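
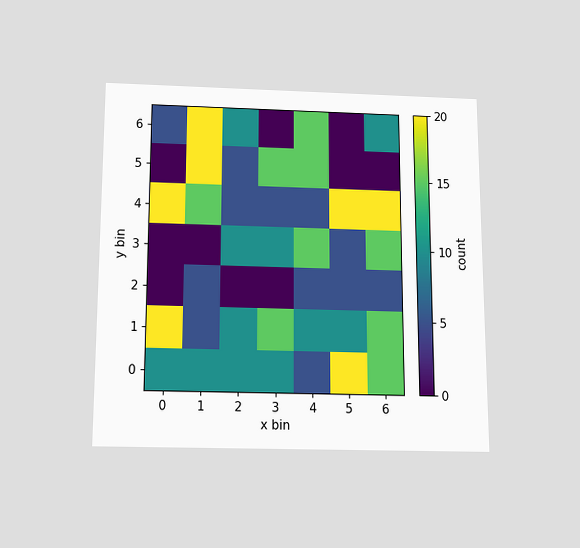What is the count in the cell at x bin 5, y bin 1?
10

The chart is viewed slightly from below. Matching the cell (5, 1) against the colorbar gives 10.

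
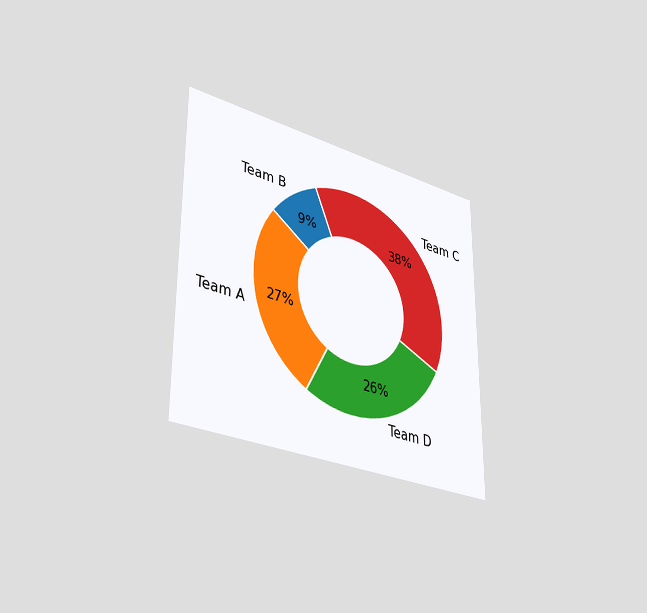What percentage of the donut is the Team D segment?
26%

The chart is viewed slightly from the left. The Team D segment takes up 26% of the ring.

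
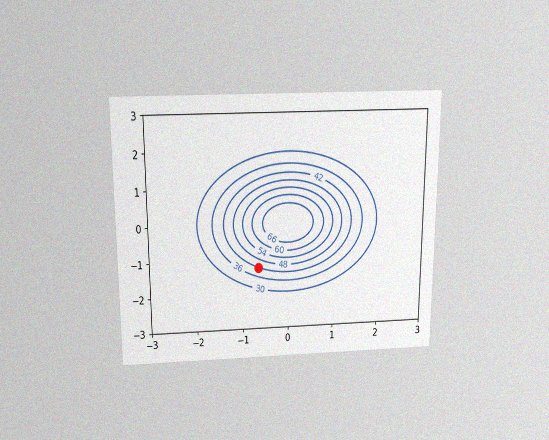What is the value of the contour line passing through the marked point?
The chart is viewed slightly from above, with some photo noise. The marked point sits on the contour labelled 42.

42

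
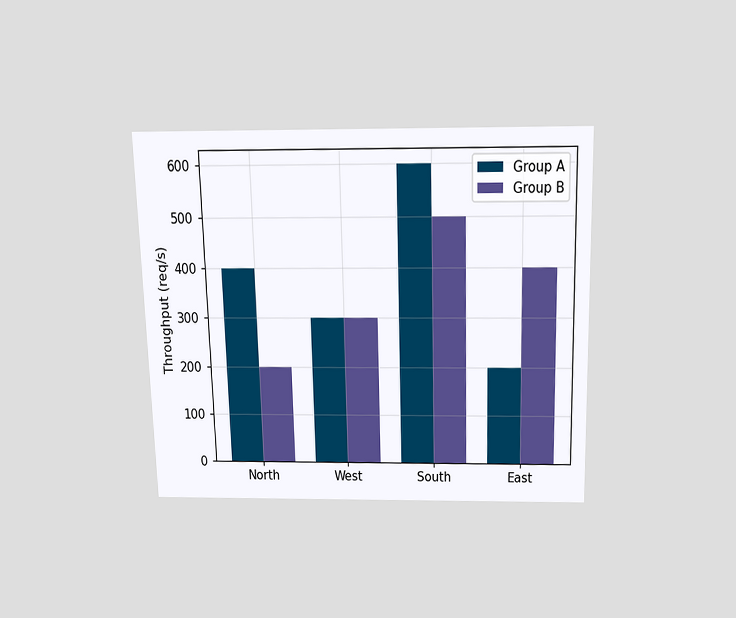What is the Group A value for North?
The chart is viewed slightly from above. The Group A bar at North reaches 400req/s on the y-axis.

400req/s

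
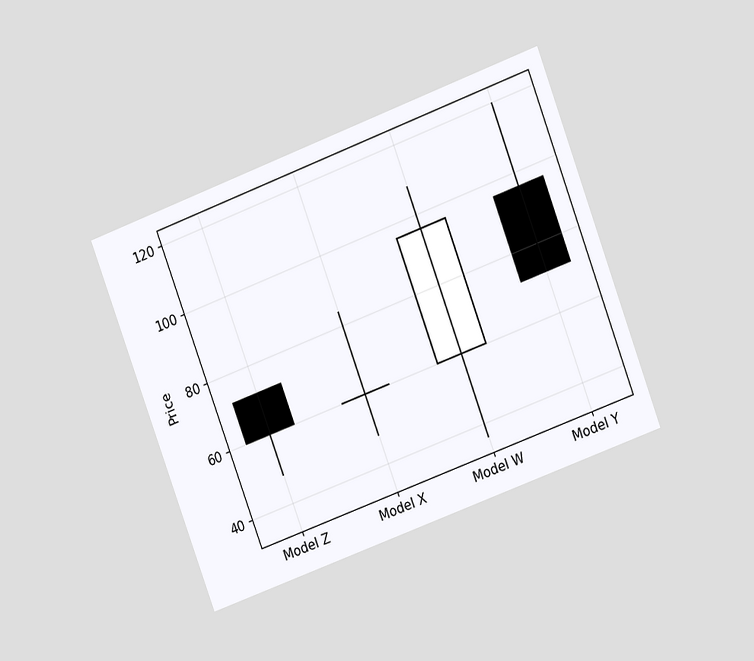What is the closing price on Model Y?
The chart is tilted about 21° counter-clockwise and viewed at a slight angle. The Model Y candle closes at 72.

72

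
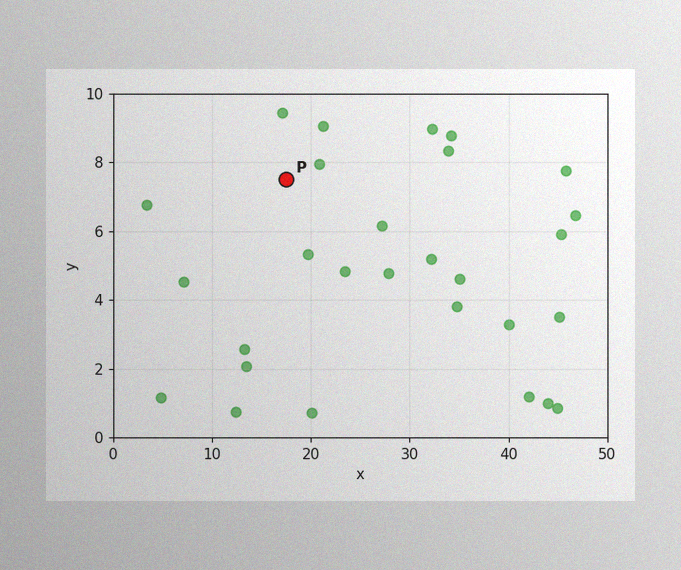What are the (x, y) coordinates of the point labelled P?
(17.5, 7.5)

The image has some photo noise and uneven lighting. Following the gridlines from P to each axis, P sits at (17.5, 7.5).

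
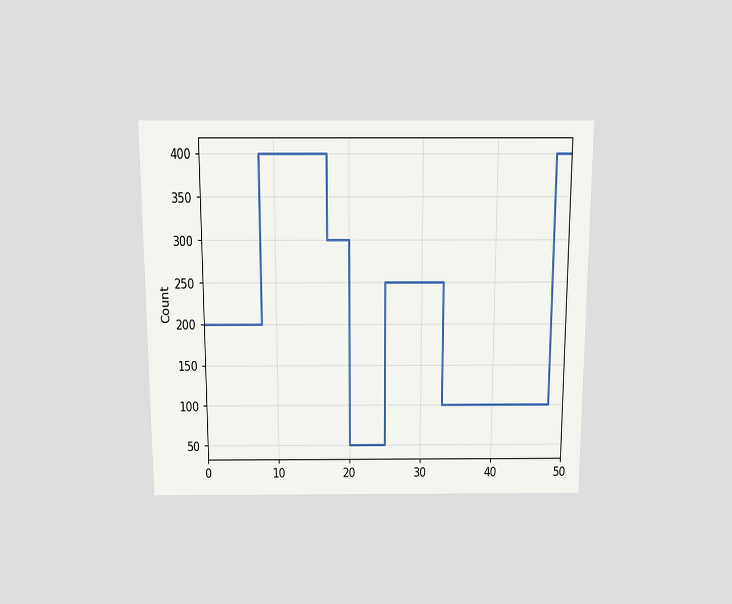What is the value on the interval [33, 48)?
The chart is viewed slightly from above. On [33, 48) the step sits at 100.

100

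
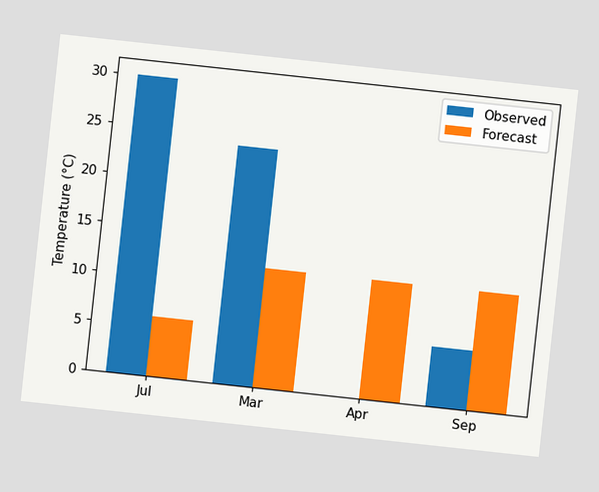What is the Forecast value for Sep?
The chart is tilted about 6° clockwise. The Forecast bar at Sep reaches 12°C on the y-axis.

12°C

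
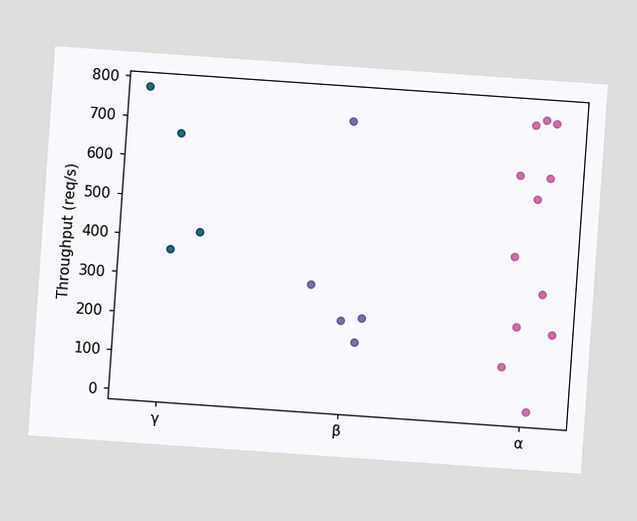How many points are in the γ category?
The chart is tilted about 4° clockwise. Counting the markers in the γ column gives 4.

4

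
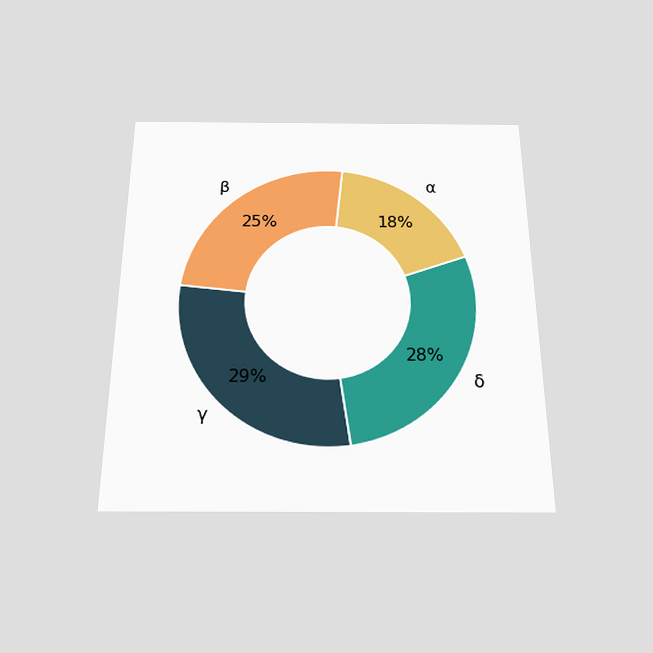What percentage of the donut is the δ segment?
The chart is viewed slightly from below. The δ segment takes up 28% of the ring.

28%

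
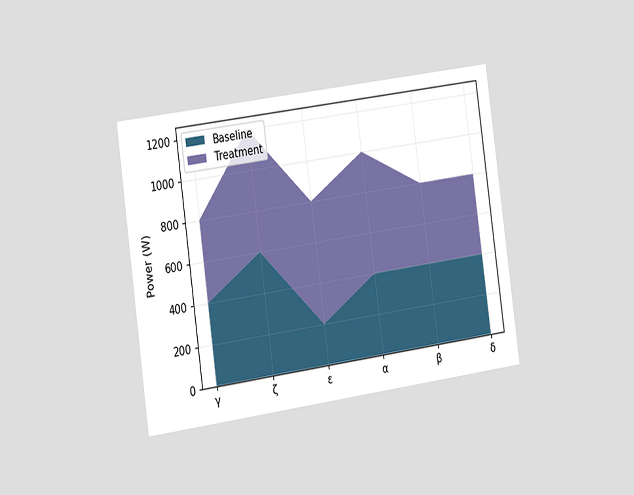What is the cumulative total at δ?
The chart is tilted about 8° counter-clockwise and viewed at a slight angle. The stacked total at δ reaches 800W.

800W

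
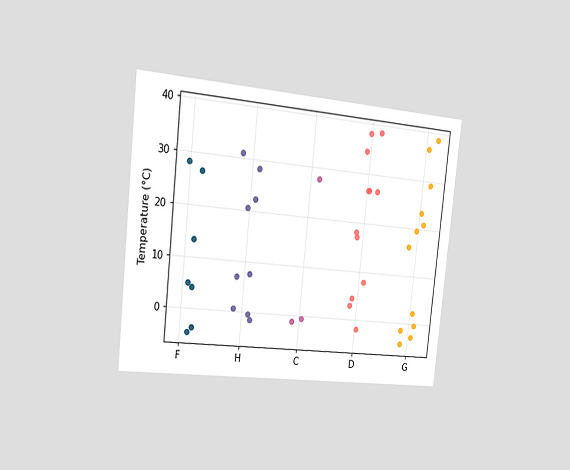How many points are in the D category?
12

The chart is tilted about 6° clockwise and viewed slightly from the left. Counting the markers in the D column gives 12.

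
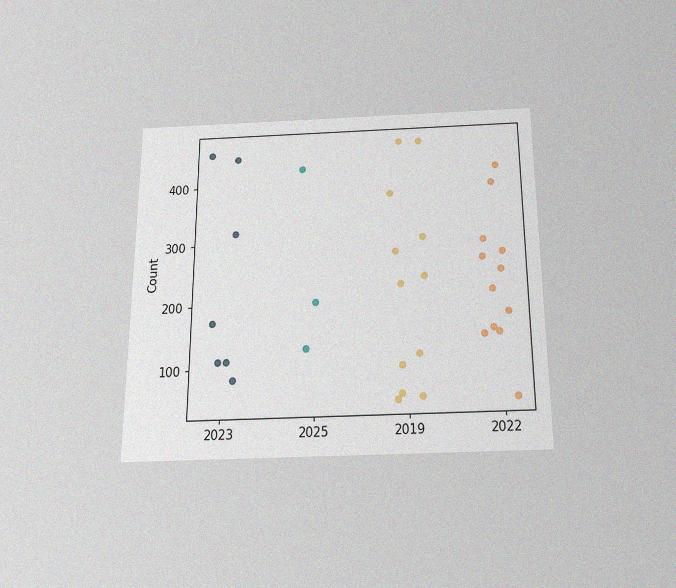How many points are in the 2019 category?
The chart is viewed slightly from below, with some photo noise. Counting the markers in the 2019 column gives 12.

12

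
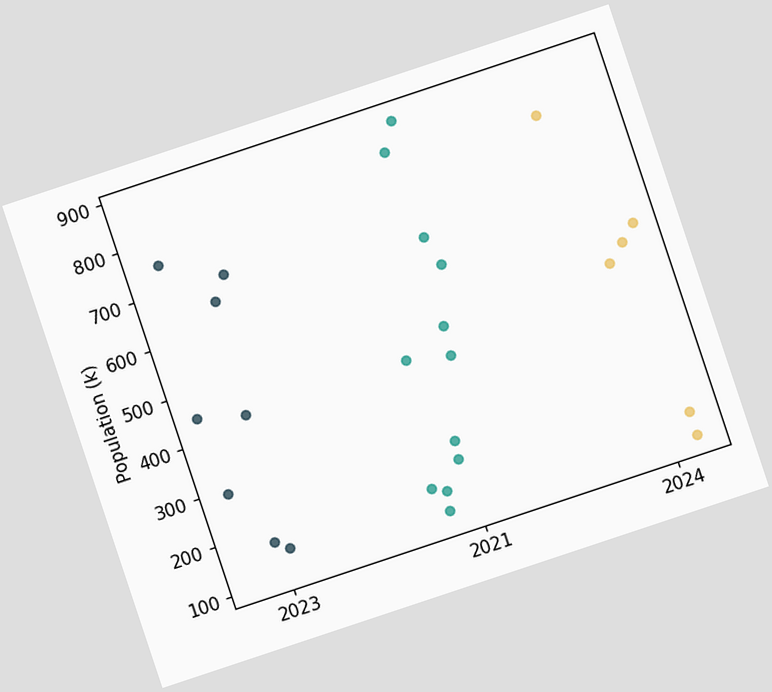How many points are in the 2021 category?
12

The chart is tilted about 18° counter-clockwise. Counting the markers in the 2021 column gives 12.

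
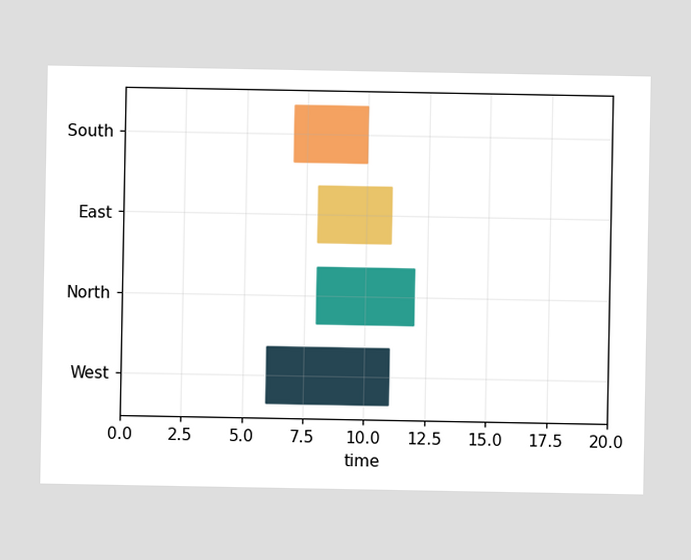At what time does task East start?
8

The East bar begins at t=8.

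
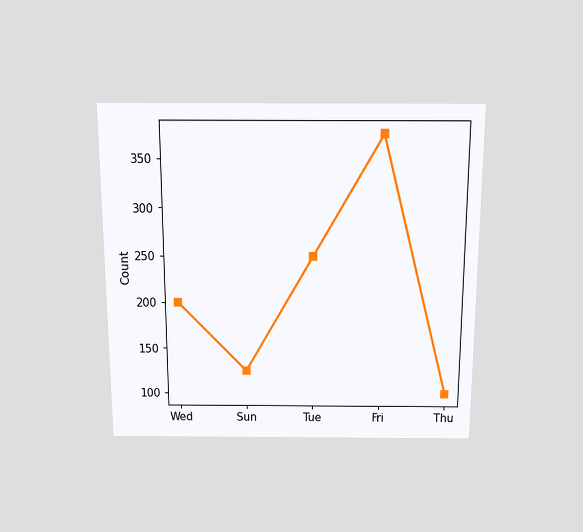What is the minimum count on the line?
The chart is viewed slightly from above. The lowest point is at Thu, and reading across to the y-axis gives 100.

100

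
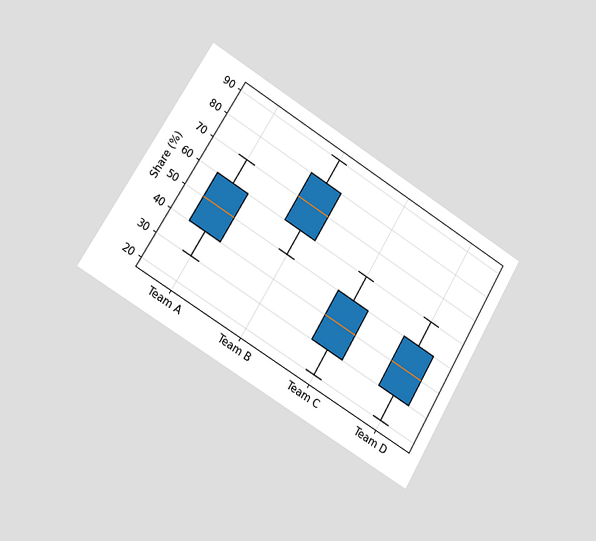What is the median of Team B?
The chart is tilted about 31° clockwise and viewed slightly from the left. The median line in the Team B box sits at 70%.

70%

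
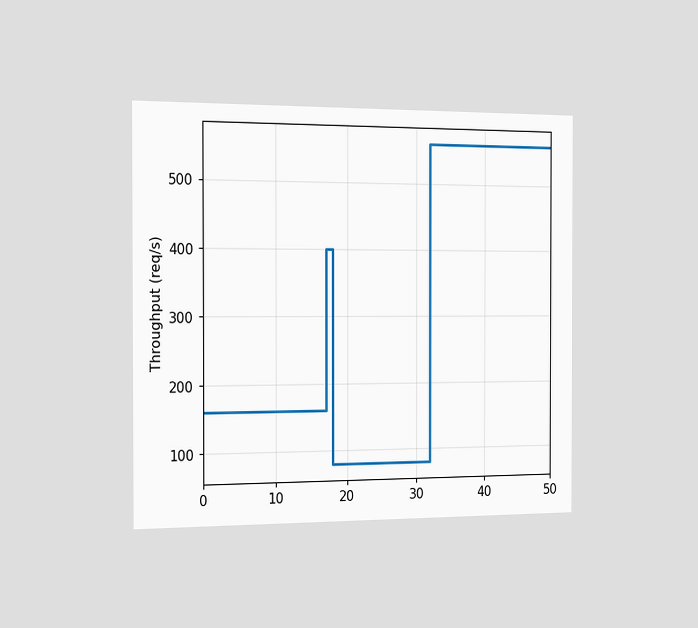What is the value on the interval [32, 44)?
560req/s

The chart is viewed slightly from the left. On [32, 44) the step sits at 560req/s.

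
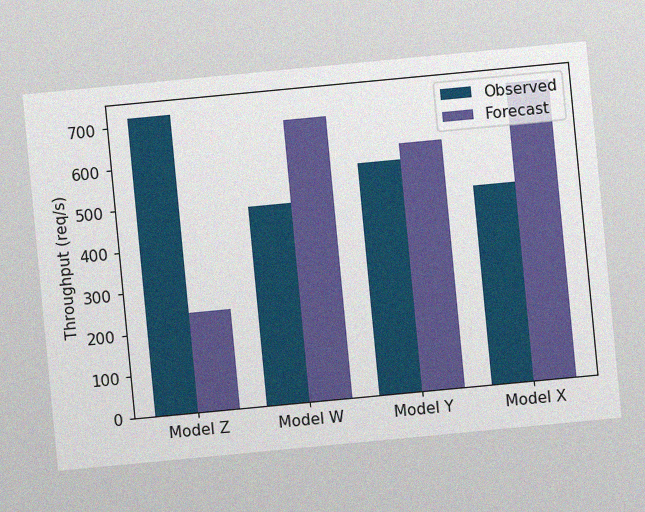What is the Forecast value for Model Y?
The chart is tilted about 5° counter-clockwise, with some photo noise. The Forecast bar at Model Y reaches 600req/s on the y-axis.

600req/s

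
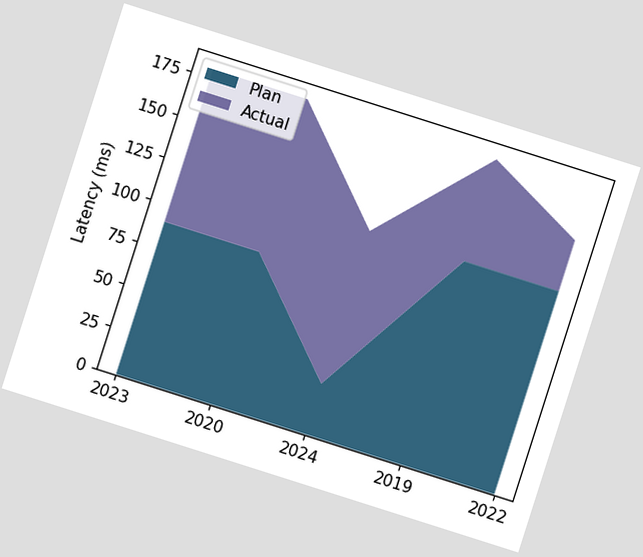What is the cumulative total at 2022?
150ms

The chart is tilted about 18° clockwise. The stacked total at 2022 reaches 150ms.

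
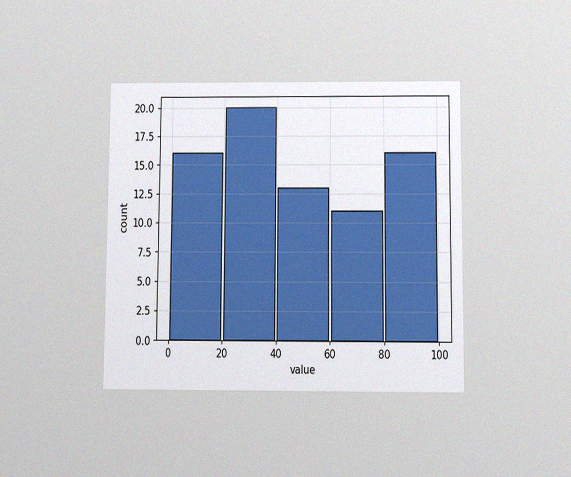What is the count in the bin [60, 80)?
11

The chart is viewed slightly from below, with some photo noise. The [60, 80) bin has height 11.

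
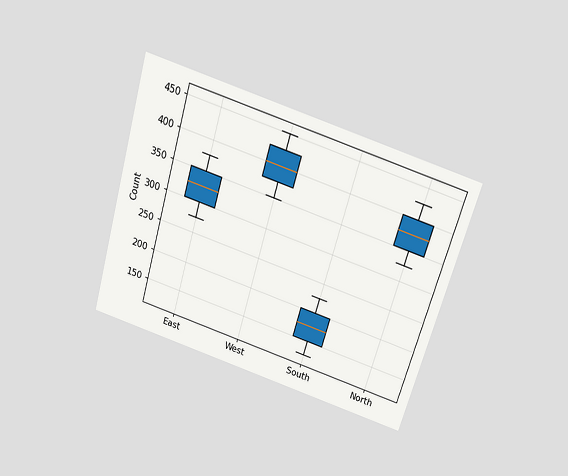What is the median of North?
375

The chart is tilted about 16° clockwise and viewed slightly from above. The median line in the North box sits at 375.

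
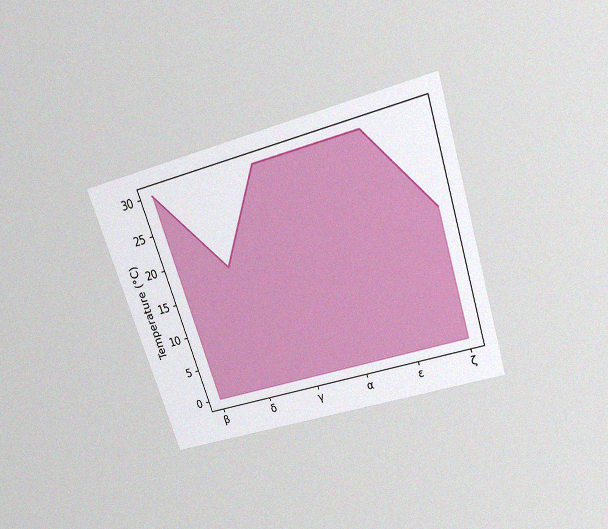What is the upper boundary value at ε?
The chart is tilted about 18° counter-clockwise and viewed slightly from above, with some photo noise. At ε the upper boundary is at 30°C.

30°C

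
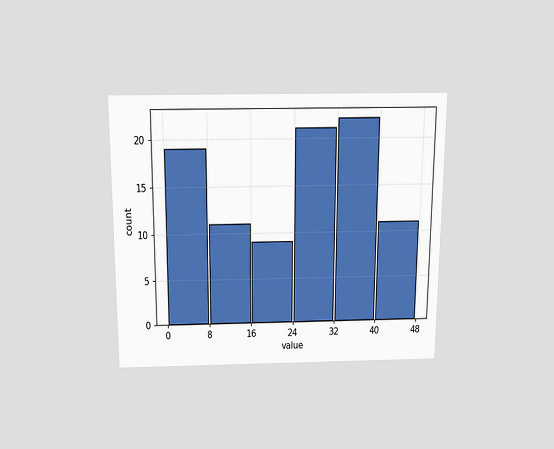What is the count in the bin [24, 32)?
21

The chart is viewed slightly from above. The [24, 32) bin has height 21.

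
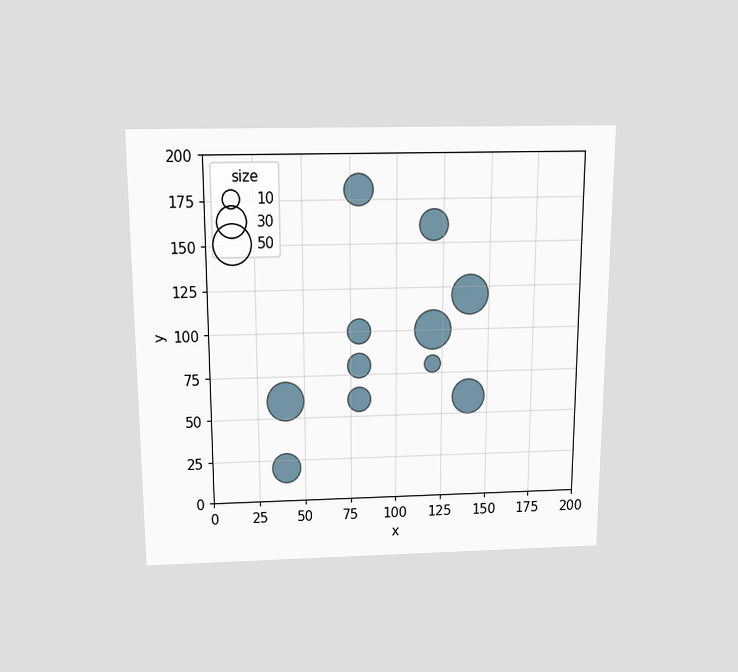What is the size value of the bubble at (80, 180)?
The chart is viewed slightly from above. Matching the bubble at (80, 180) against the size legend gives 30.

30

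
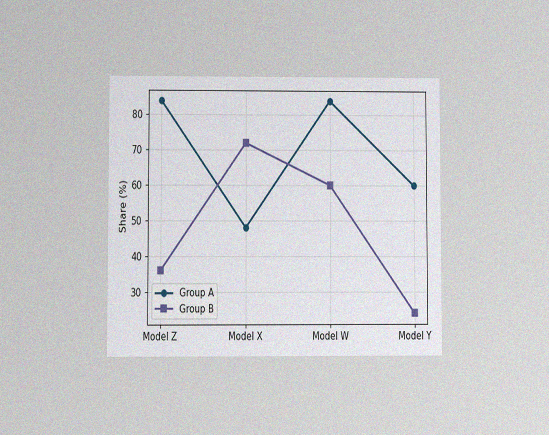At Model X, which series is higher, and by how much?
The chart is viewed at a slight angle, with some photo noise. At Model X, Group B sits above the other line by 24%.

Group B, by 24%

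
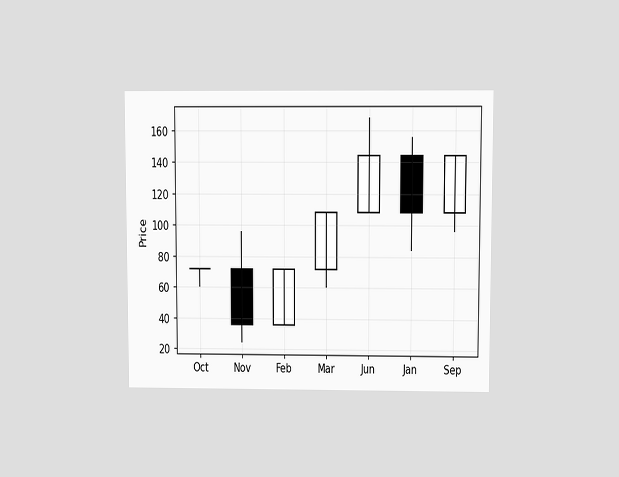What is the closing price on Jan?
The chart is viewed slightly from above. The Jan candle closes at 108.

108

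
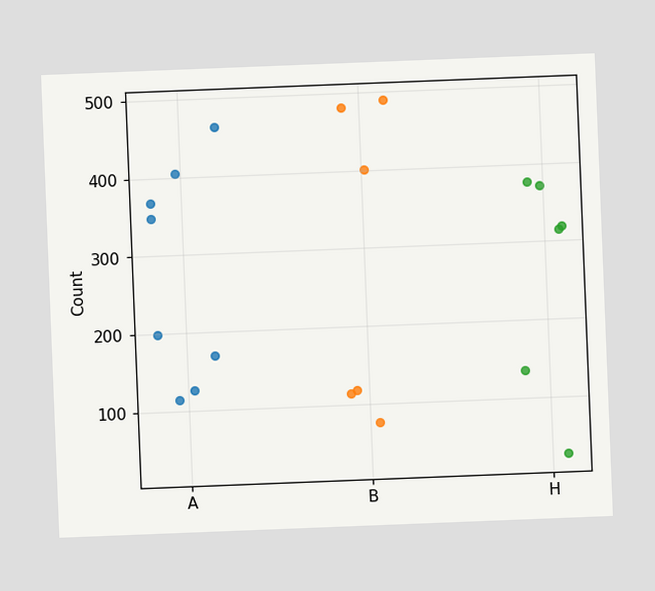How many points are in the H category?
The chart is tilted about 2° counter-clockwise. Counting the markers in the H column gives 6.

6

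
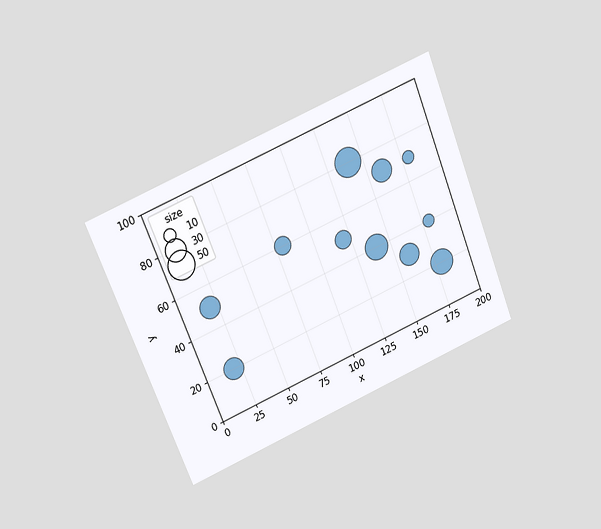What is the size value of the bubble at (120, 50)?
20

The chart is tilted about 22° counter-clockwise and viewed slightly from above. Matching the bubble at (120, 50) against the size legend gives 20.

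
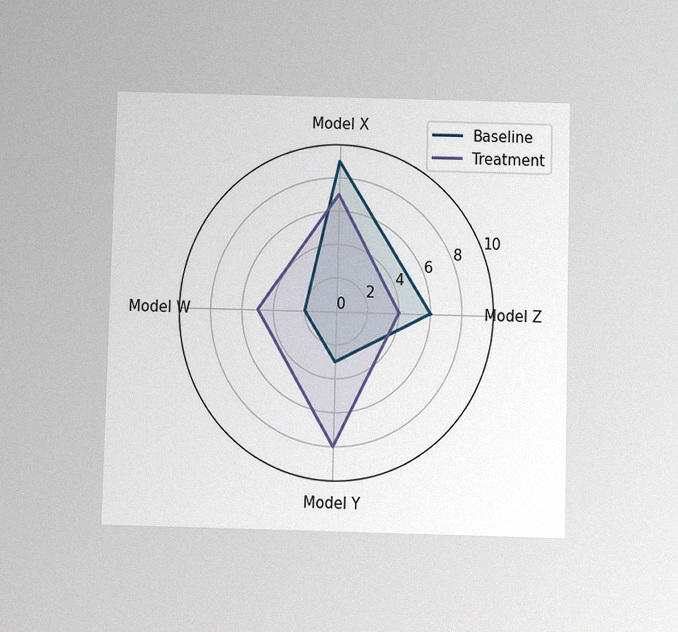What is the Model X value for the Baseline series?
9

The chart is viewed slightly from below, with some photo noise. On the Model X axis, Baseline reaches 9.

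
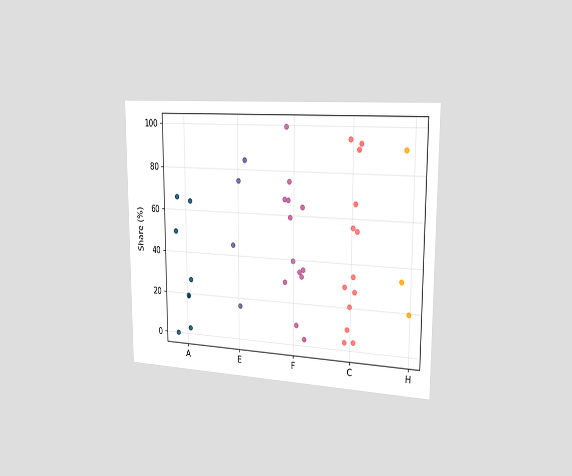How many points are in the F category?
The chart is viewed slightly from the right. Counting the markers in the F column gives 13.

13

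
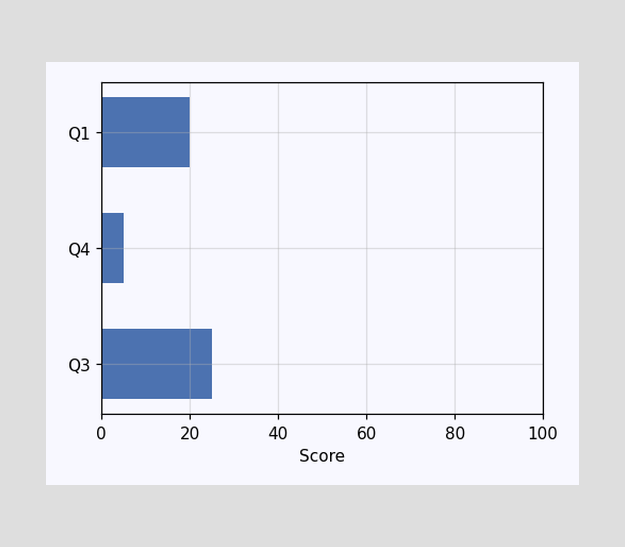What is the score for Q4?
5

Reading along the chart's x-axis, the Q4 bar reaches 5.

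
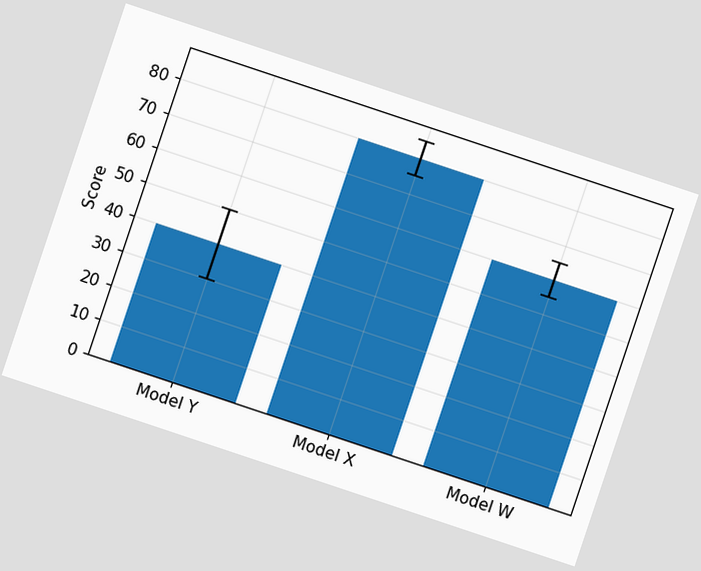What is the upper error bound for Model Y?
50

The chart is tilted about 18° clockwise. The Model Y bar's upper whisker reaches 50.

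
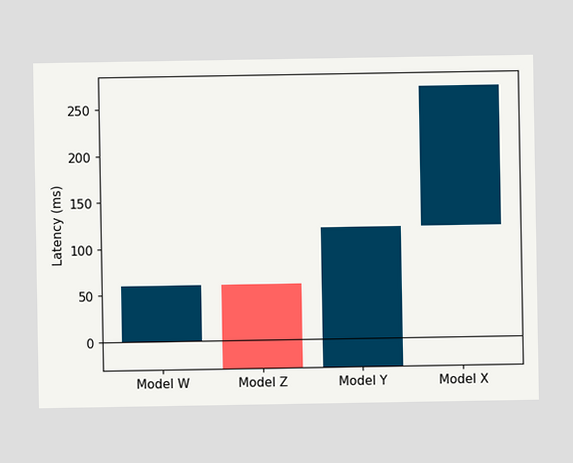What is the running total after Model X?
270ms

After Model X the running total reaches 270ms.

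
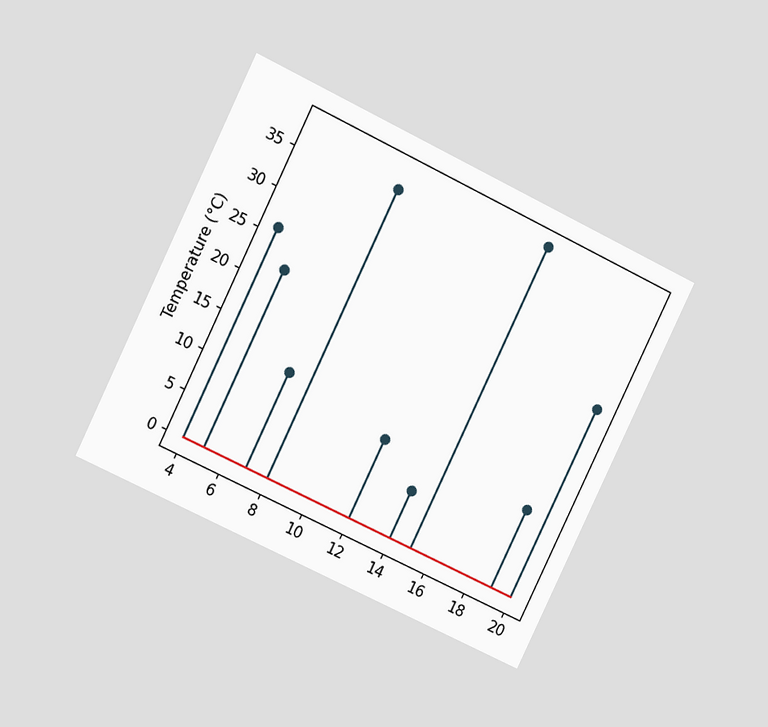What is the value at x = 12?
The chart is tilted about 26° clockwise and viewed at a slight angle. The stem at x=12 reaches 10°C.

10°C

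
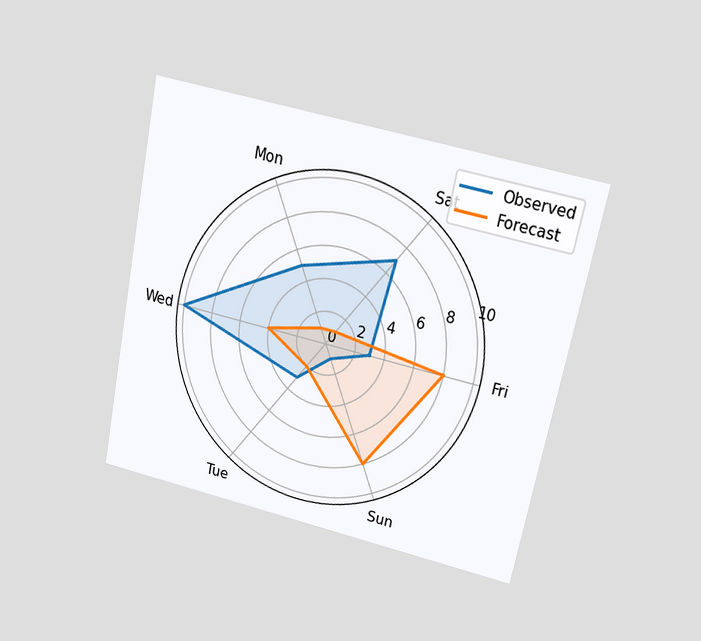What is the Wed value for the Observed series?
The chart is tilted about 11° clockwise and viewed at a slight angle. On the Wed axis, Observed reaches 10.

10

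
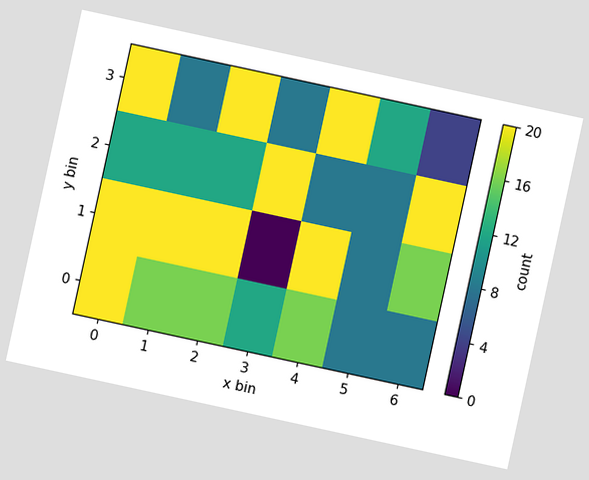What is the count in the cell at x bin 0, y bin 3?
20

The chart is tilted about 12° clockwise. Matching the cell (0, 3) against the colorbar gives 20.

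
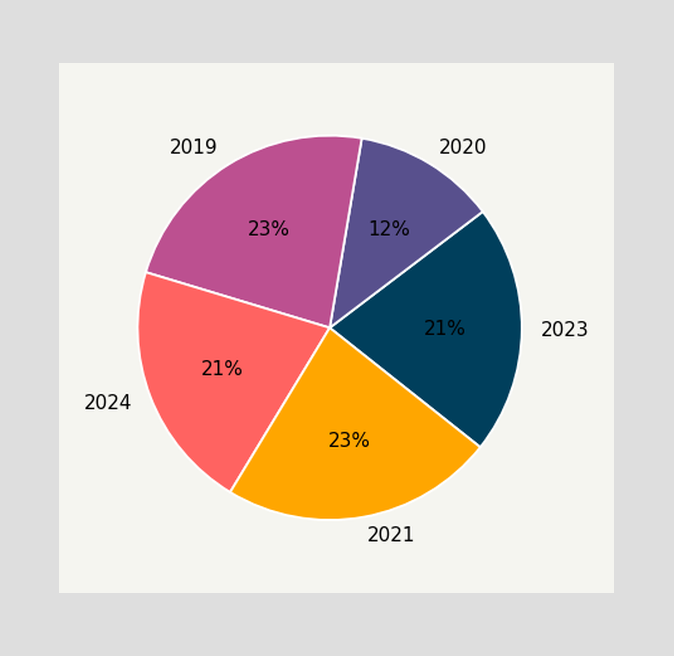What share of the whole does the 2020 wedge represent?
The 2020 slice takes up 12% of the pie.

12%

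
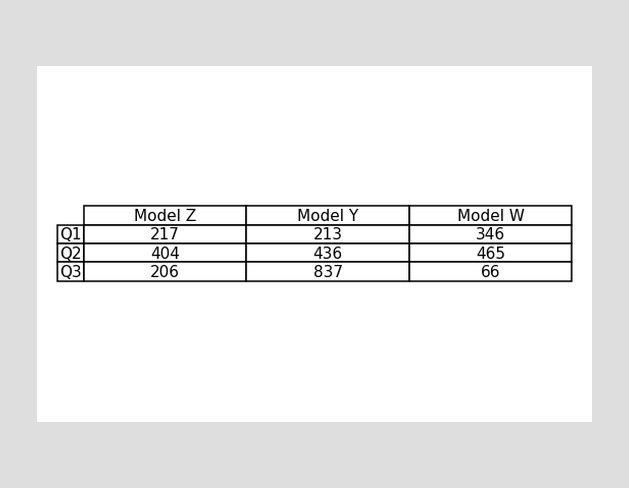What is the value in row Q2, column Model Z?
The (Q2, Model Z) cell reads 404.

404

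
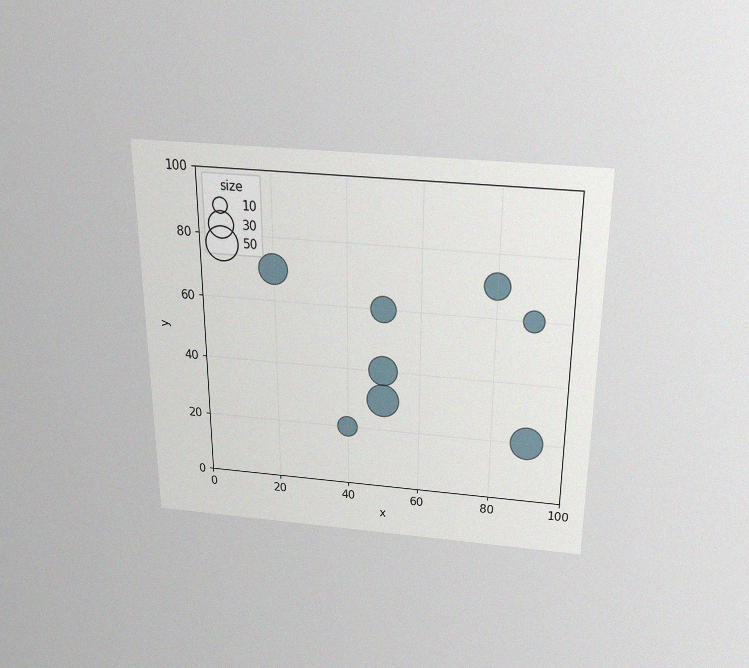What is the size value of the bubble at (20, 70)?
40

The chart is viewed slightly from above, with some photo noise. Matching the bubble at (20, 70) against the size legend gives 40.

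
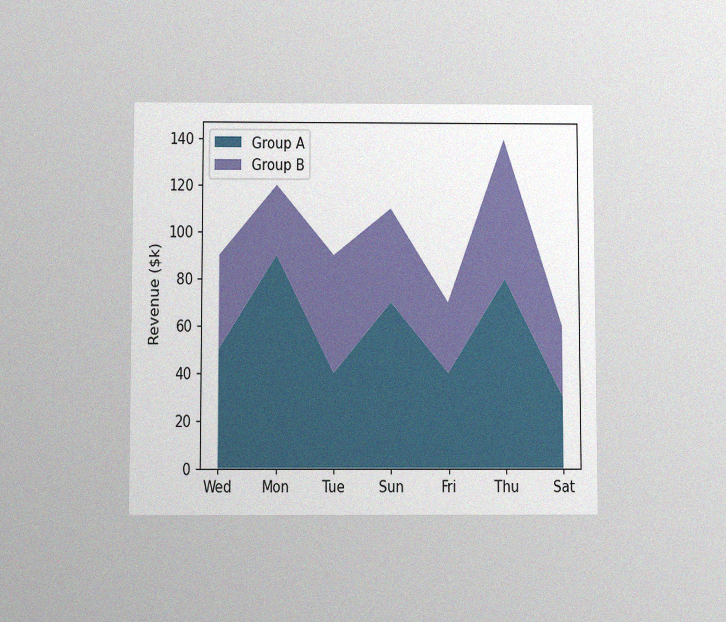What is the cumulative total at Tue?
$90k

The chart is viewed slightly from below, with some photo noise. The stacked total at Tue reaches $90k.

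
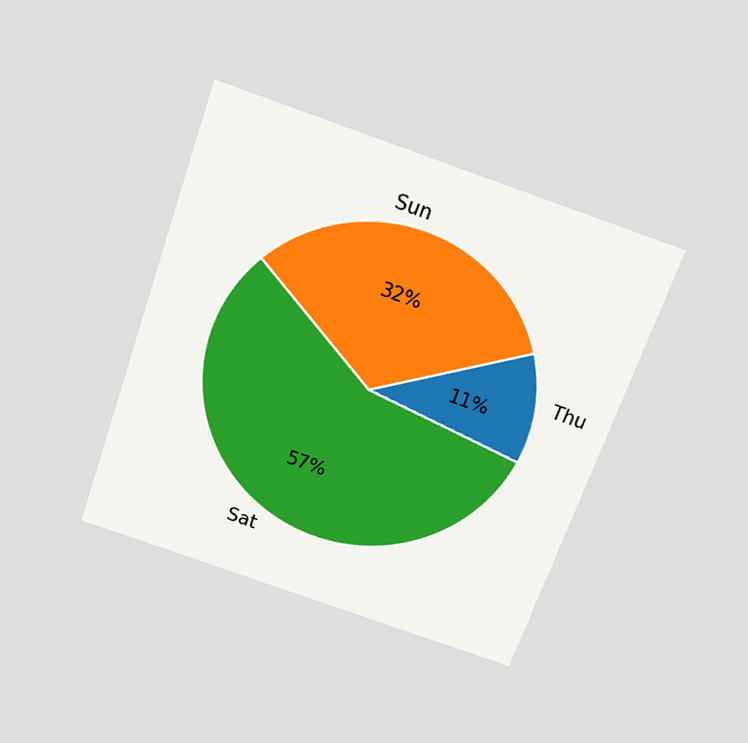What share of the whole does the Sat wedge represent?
57%

The chart is tilted about 19° clockwise and viewed slightly from above. The Sat slice takes up 57% of the pie.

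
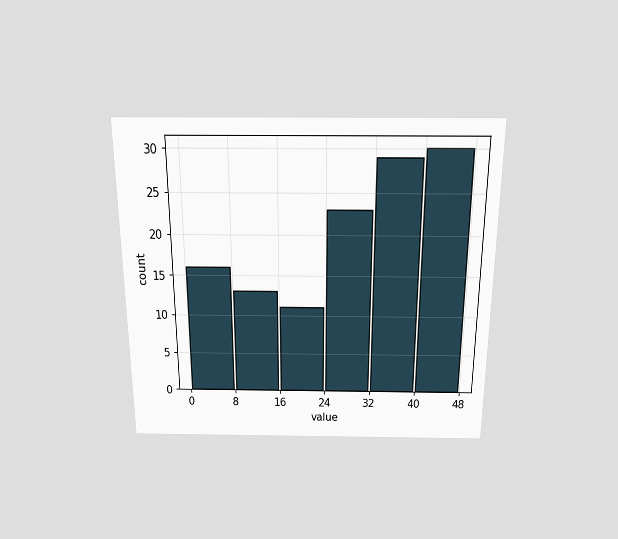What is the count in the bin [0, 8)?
16

The chart is viewed slightly from above. The [0, 8) bin has height 16.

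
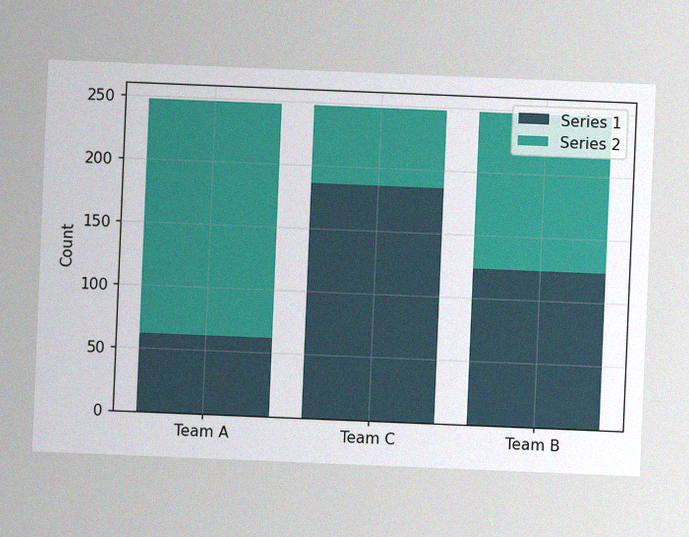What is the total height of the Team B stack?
248

The chart is tilted about 2° clockwise, with some photo noise. The Team B stack's top reaches 248 on the y-axis.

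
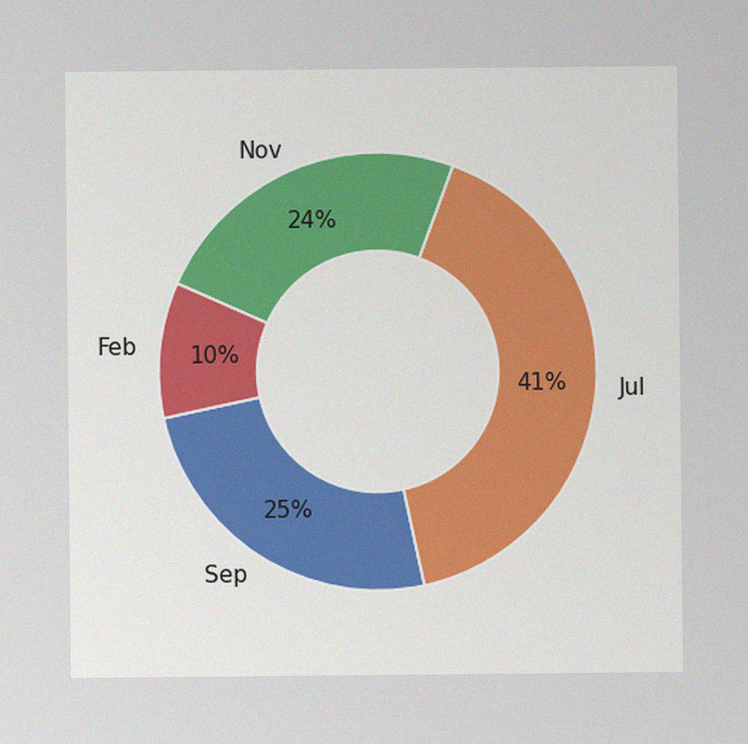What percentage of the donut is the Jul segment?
41%

The image has some photo noise and uneven lighting. The Jul segment takes up 41% of the ring.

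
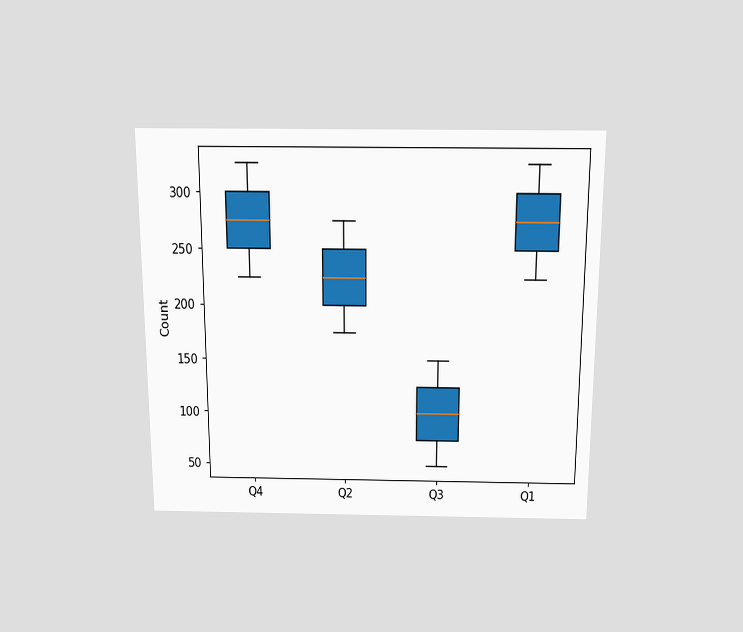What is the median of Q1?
The chart is viewed slightly from above. The median line in the Q1 box sits at 275.

275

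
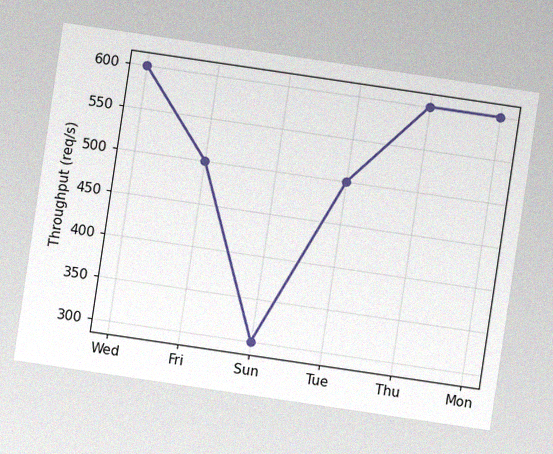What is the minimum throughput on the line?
The chart is tilted about 8° clockwise, with some photo noise. The lowest point is at Sun, and reading across to the y-axis gives 300req/s.

300req/s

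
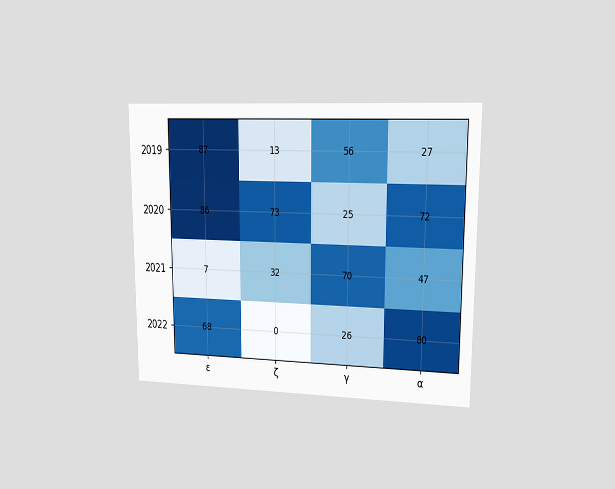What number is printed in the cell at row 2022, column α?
80

The chart is viewed at a slight angle. The (2022, α) cell reads 80.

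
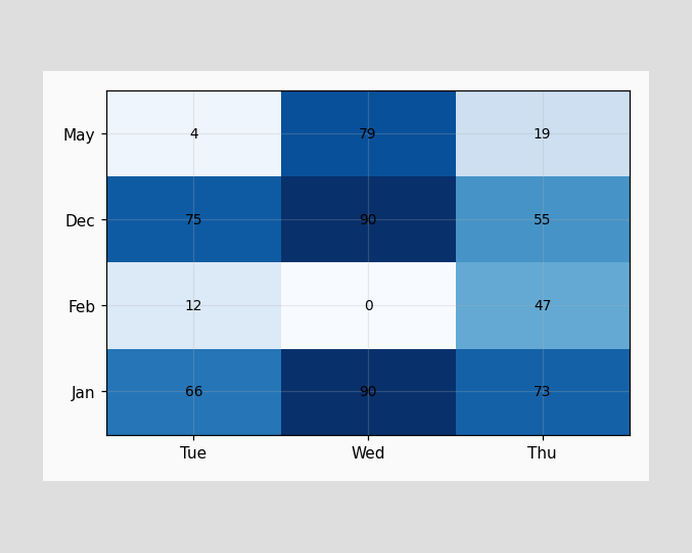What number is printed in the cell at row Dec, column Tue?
The (Dec, Tue) cell reads 75.

75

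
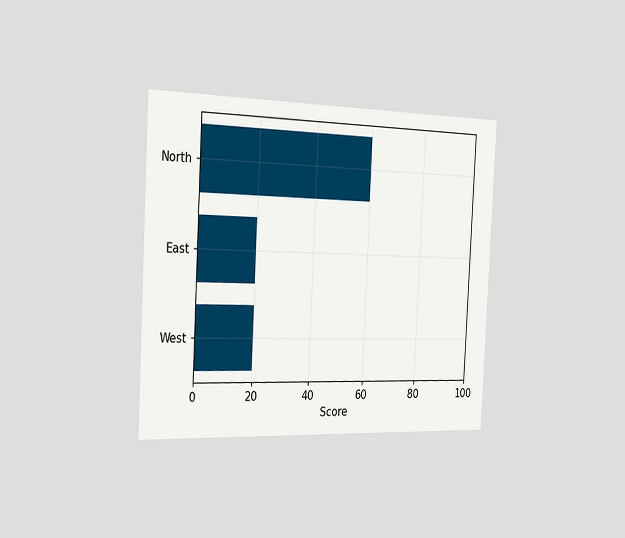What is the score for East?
20

The chart is tilted about 3° clockwise and viewed slightly from the left. Reading along the chart's x-axis, the East bar reaches 20.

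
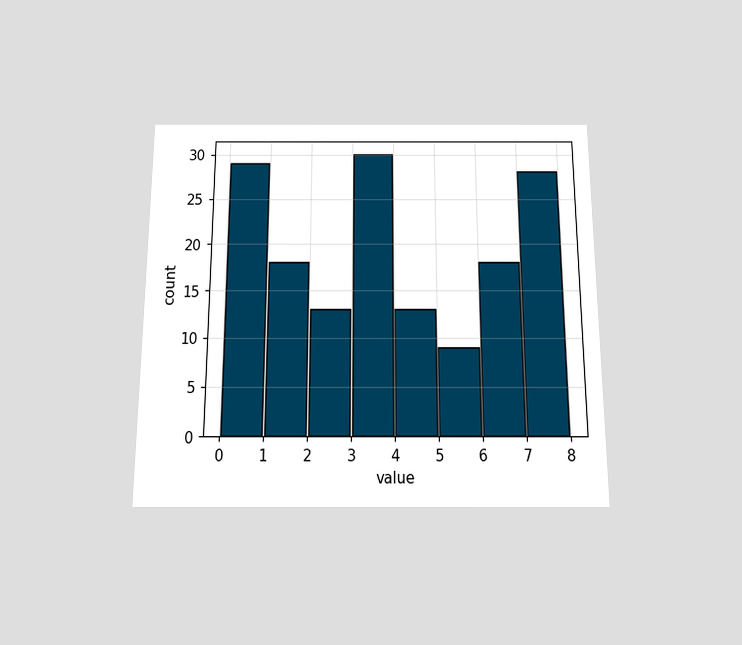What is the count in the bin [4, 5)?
The chart is viewed slightly from below. The [4, 5) bin has height 13.

13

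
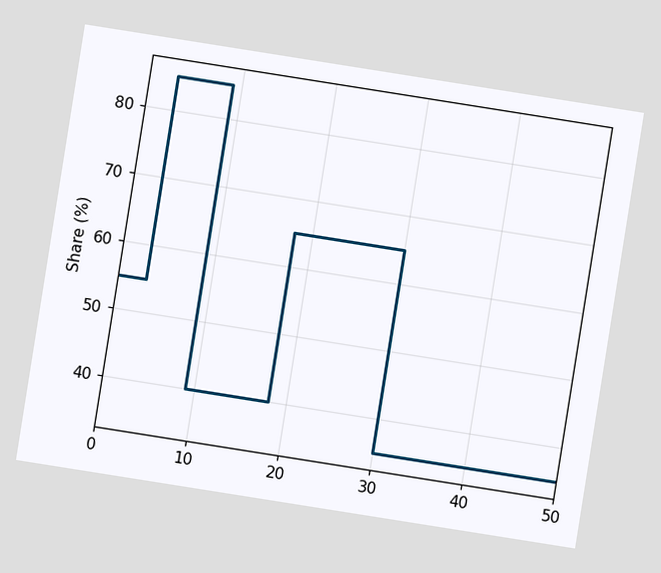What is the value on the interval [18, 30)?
The chart is tilted about 9° clockwise. On [18, 30) the step sits at 65%.

65%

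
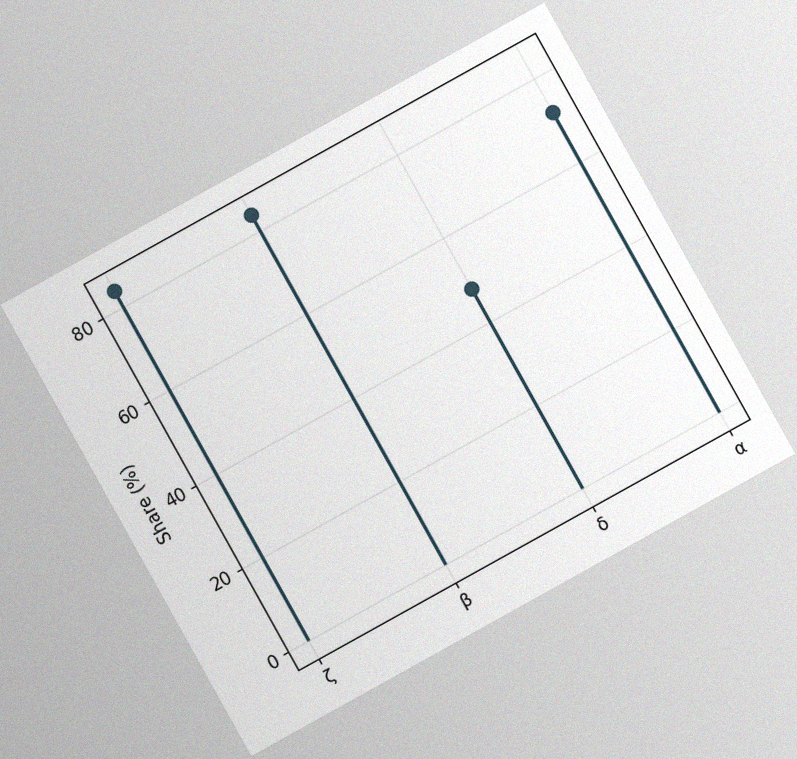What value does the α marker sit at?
The chart is tilted about 29° counter-clockwise, with some photo noise. The α marker sits at 72%.

72%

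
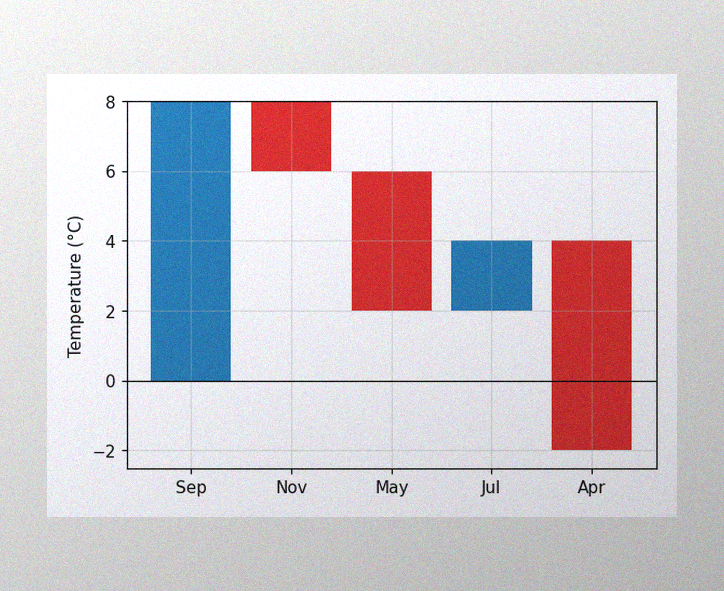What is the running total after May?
2°C

The image has some photo noise and uneven lighting. After May the running total reaches 2°C.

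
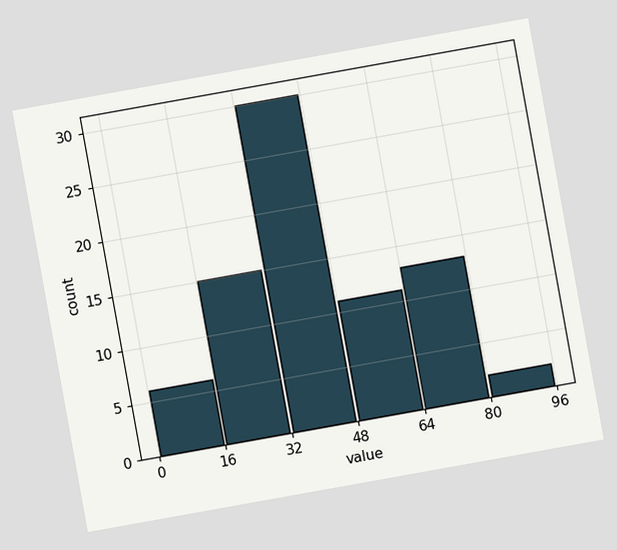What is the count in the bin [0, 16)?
6

The chart is tilted about 10° counter-clockwise. The [0, 16) bin has height 6.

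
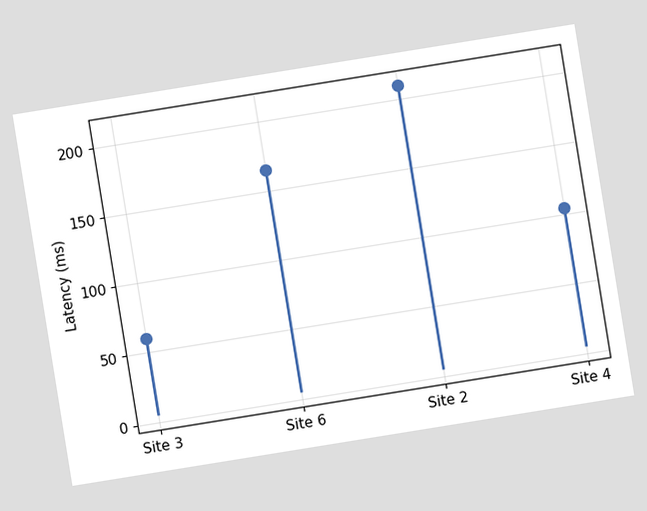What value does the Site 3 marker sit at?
The chart is tilted about 9° counter-clockwise. The Site 3 marker sits at 60ms.

60ms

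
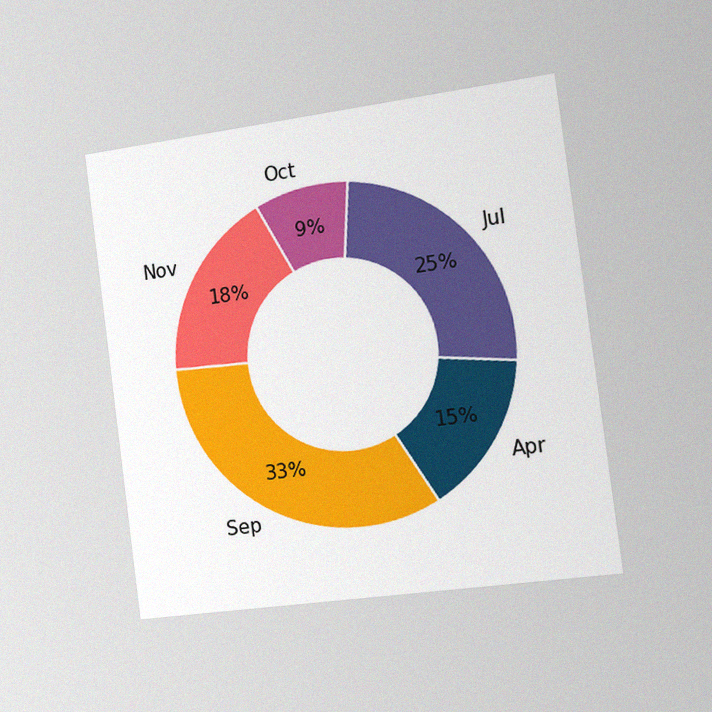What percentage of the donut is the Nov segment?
18%

The chart is tilted about 7° counter-clockwise and viewed slightly from the right, with some photo noise. The Nov segment takes up 18% of the ring.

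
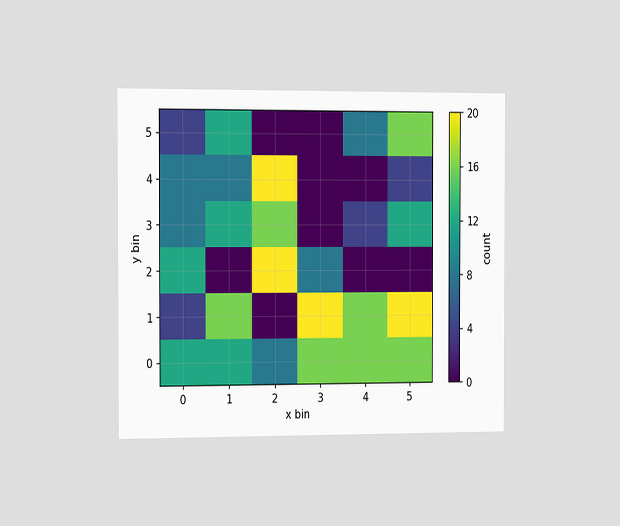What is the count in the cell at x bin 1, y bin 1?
16

The chart is viewed slightly from the left. Matching the cell (1, 1) against the colorbar gives 16.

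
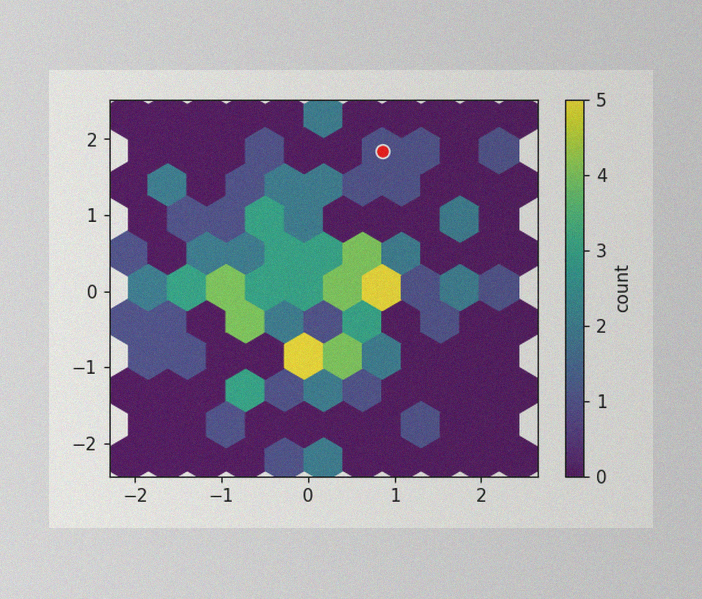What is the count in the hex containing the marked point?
The image has some photo noise and uneven lighting. The marked hex reads 1 on the colorbar.

1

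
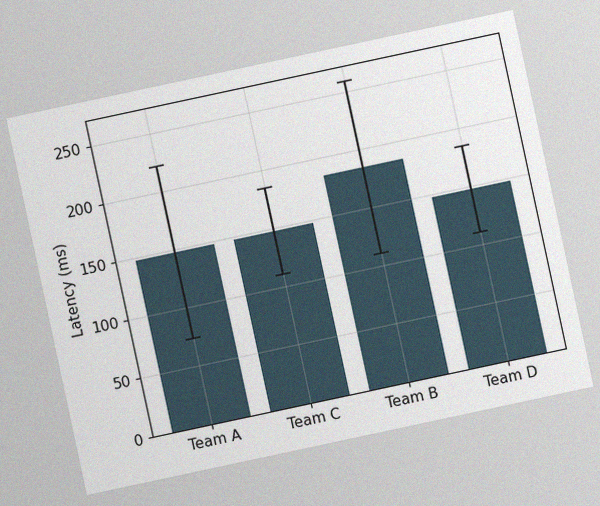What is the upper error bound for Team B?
259ms

The chart is tilted about 12° counter-clockwise, with some photo noise. The Team B bar's upper whisker reaches 259ms.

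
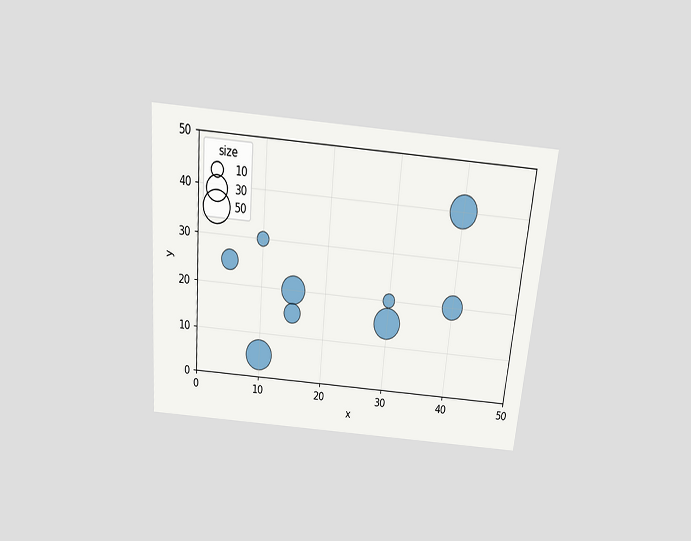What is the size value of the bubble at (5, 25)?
The chart is tilted about 5° clockwise and viewed slightly from above. Matching the bubble at (5, 25) against the size legend gives 20.

20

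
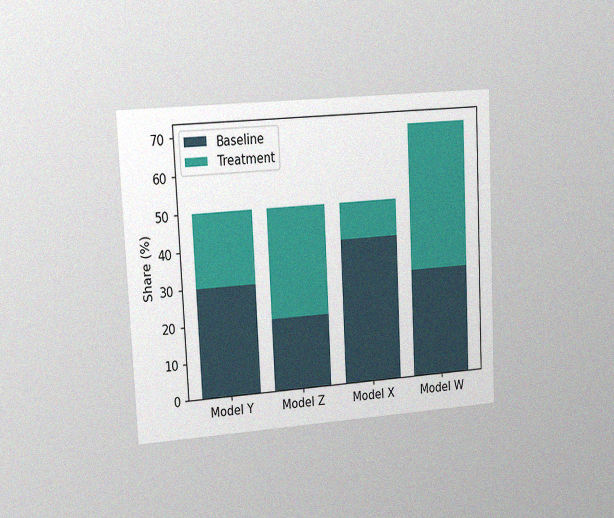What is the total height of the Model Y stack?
50%

The chart is tilted about 3° counter-clockwise and viewed slightly from the left, with some photo noise. The Model Y stack's top reaches 50% on the y-axis.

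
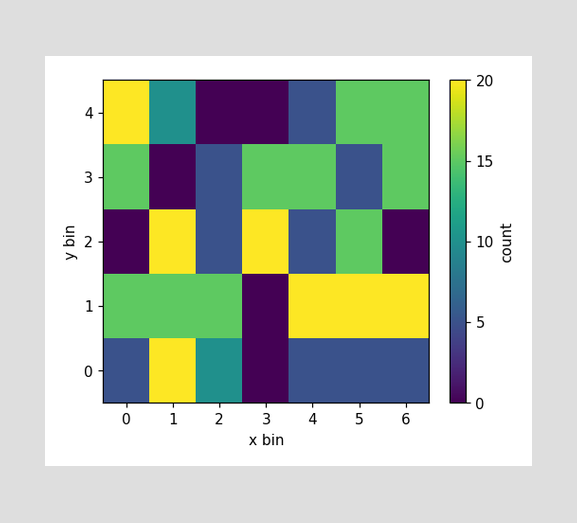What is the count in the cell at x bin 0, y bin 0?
5

Matching the cell (0, 0) against the colorbar gives 5.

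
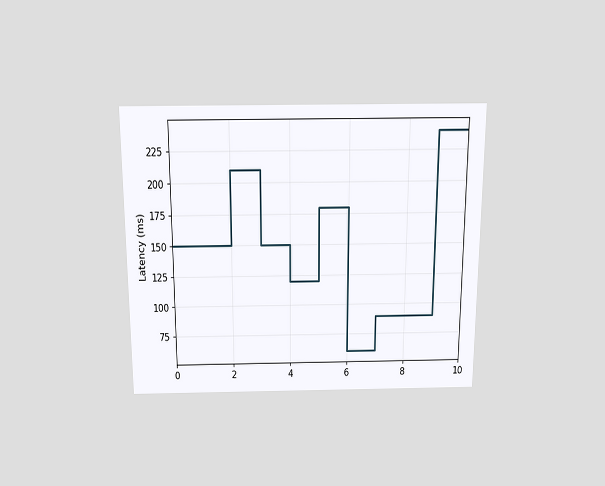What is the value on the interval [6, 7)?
60ms

The chart is viewed slightly from above. On [6, 7) the step sits at 60ms.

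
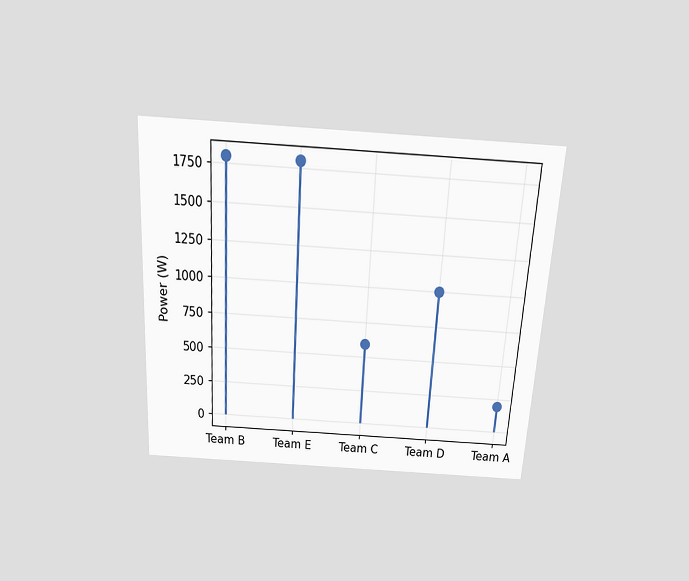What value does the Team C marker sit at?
The chart is tilted about 3° clockwise and viewed slightly from above. The Team C marker sits at 600W.

600W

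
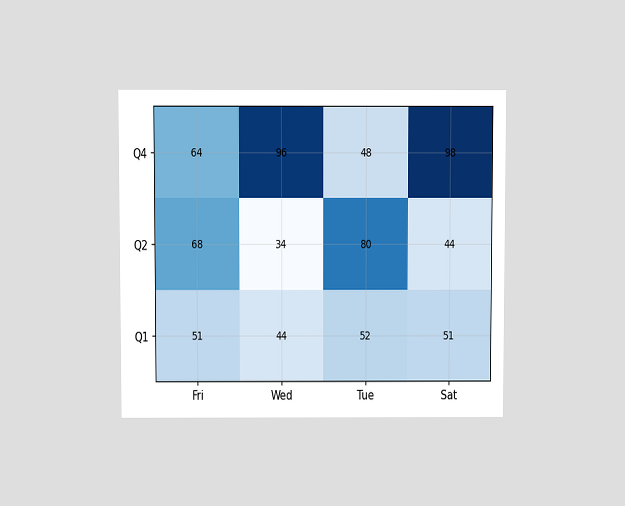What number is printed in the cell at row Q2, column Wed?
The chart is viewed slightly from above. The (Q2, Wed) cell reads 34.

34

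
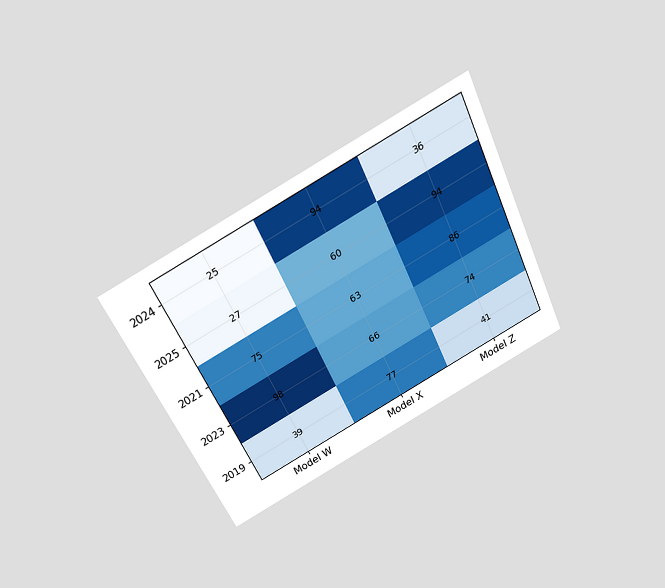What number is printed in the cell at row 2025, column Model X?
The chart is tilted about 26° counter-clockwise and viewed slightly from above. The (2025, Model X) cell reads 60.

60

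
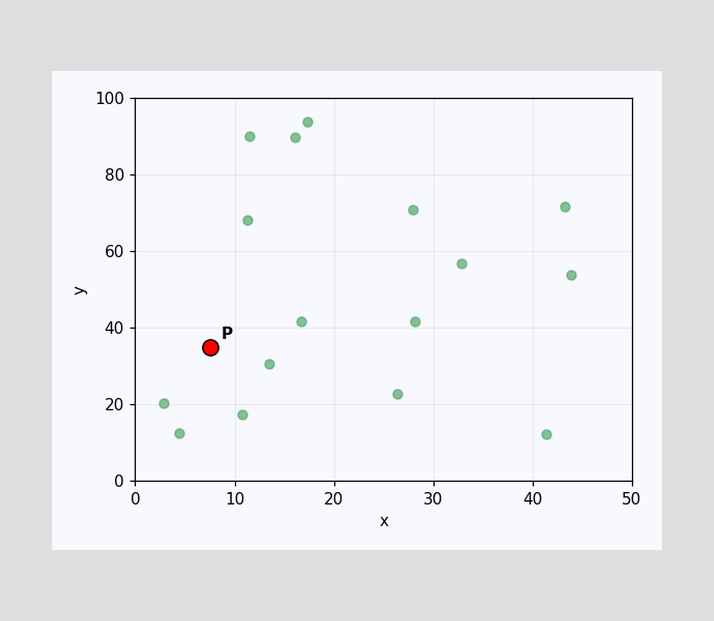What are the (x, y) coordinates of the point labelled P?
(7.5, 35)

Following the gridlines from P to each axis, P sits at (7.5, 35).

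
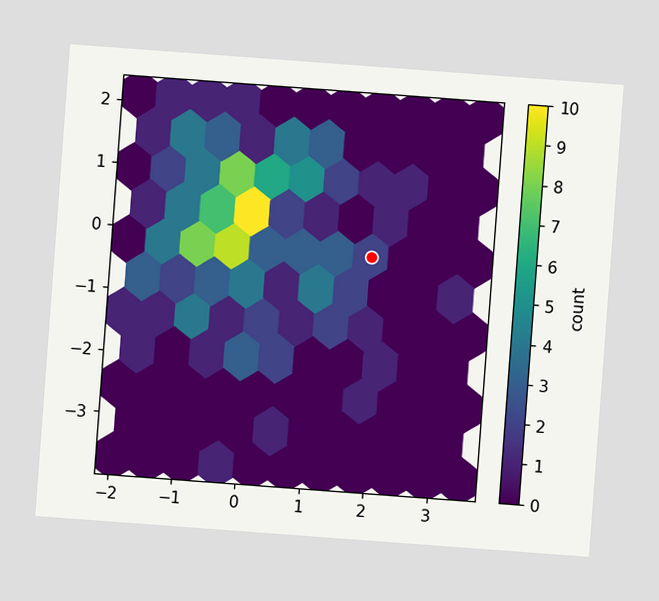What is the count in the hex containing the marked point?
2

The chart is tilted about 4° clockwise. The marked hex reads 2 on the colorbar.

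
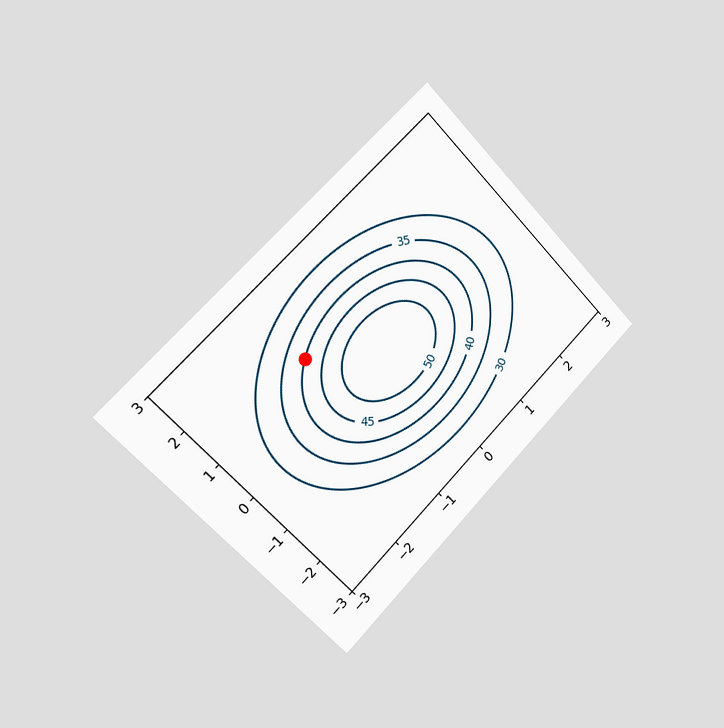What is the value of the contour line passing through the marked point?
40

The chart is tilted about 45° counter-clockwise and viewed slightly from the left. The marked point sits on the contour labelled 40.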